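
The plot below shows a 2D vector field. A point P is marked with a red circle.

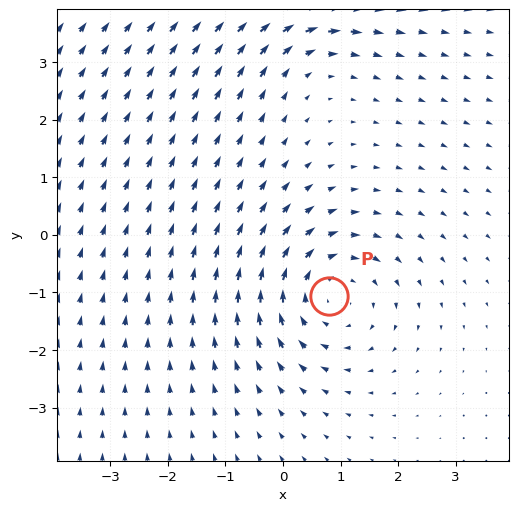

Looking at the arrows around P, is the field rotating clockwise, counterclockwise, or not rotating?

clockwise

Near P at (0.8, -1.1) the arrows circulate clockwise. The curl (z-component) there is about -4; negative curl means clockwise rotation.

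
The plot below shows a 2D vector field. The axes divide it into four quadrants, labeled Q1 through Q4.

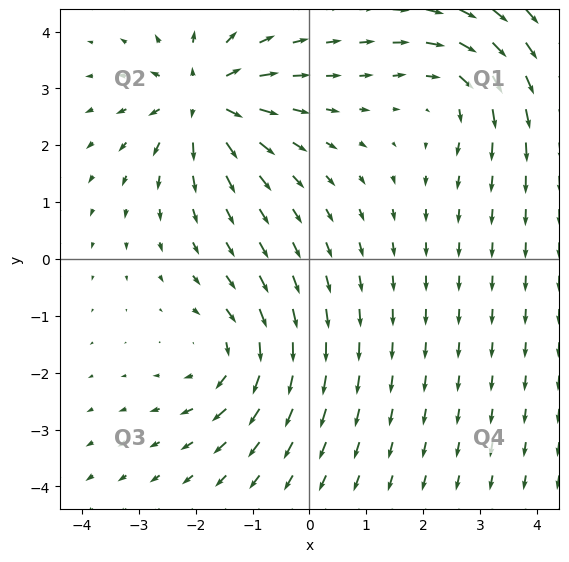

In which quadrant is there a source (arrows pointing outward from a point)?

The source sits at approximately (-1.9, 2.8), which lies in quadrant Q2. The divergence there is about +5, positive as expected for a source.

Q2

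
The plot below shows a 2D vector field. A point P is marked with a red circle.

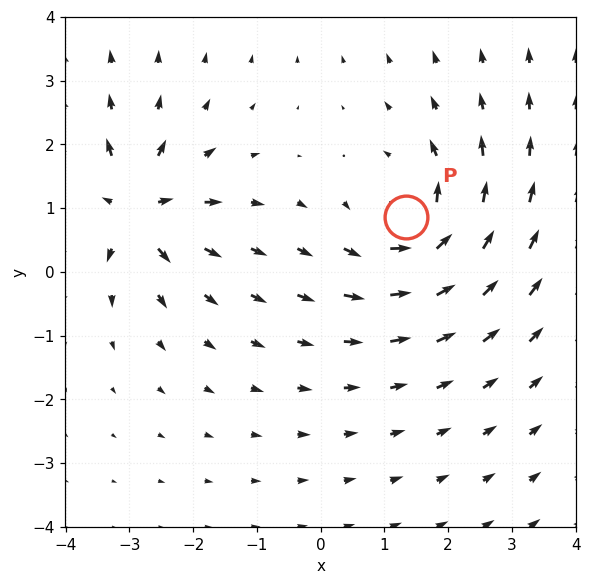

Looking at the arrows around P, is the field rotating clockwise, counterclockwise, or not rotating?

counterclockwise

Near P at (1.3, 0.9) the arrows circulate counterclockwise. The curl (z-component) there is about +4; positive curl means counterclockwise rotation.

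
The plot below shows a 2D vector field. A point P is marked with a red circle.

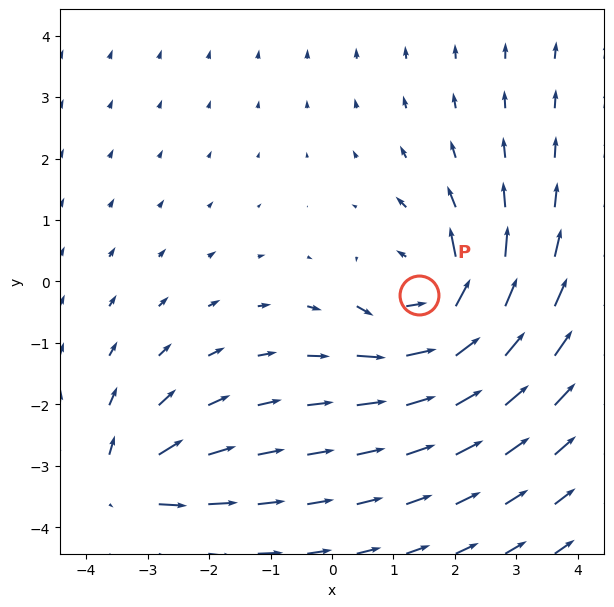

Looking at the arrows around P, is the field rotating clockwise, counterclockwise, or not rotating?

Near P at (1.4, -0.2) the arrows circulate counterclockwise. The curl (z-component) there is about +4; positive curl means counterclockwise rotation.

counterclockwise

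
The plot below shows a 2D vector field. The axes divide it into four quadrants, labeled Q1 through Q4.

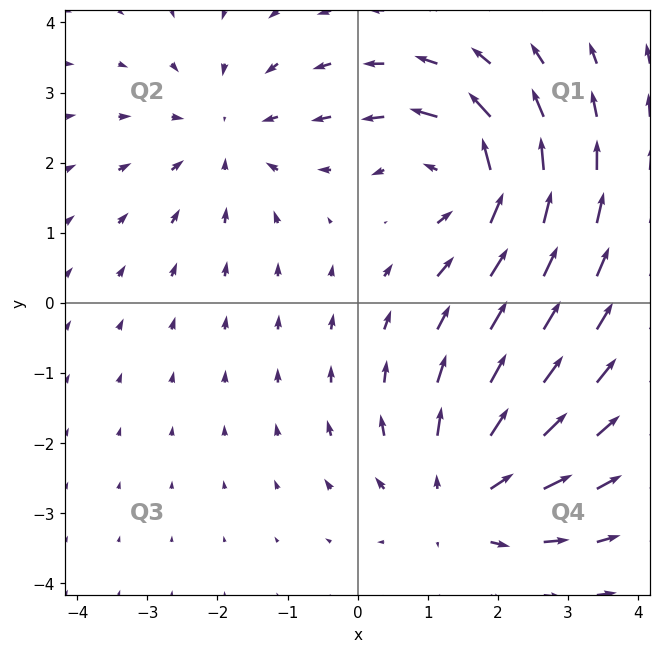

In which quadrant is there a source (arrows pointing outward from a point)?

Q4

The source sits at approximately (1.5, -2.8), which lies in quadrant Q4. The divergence there is about +4, positive as expected for a source.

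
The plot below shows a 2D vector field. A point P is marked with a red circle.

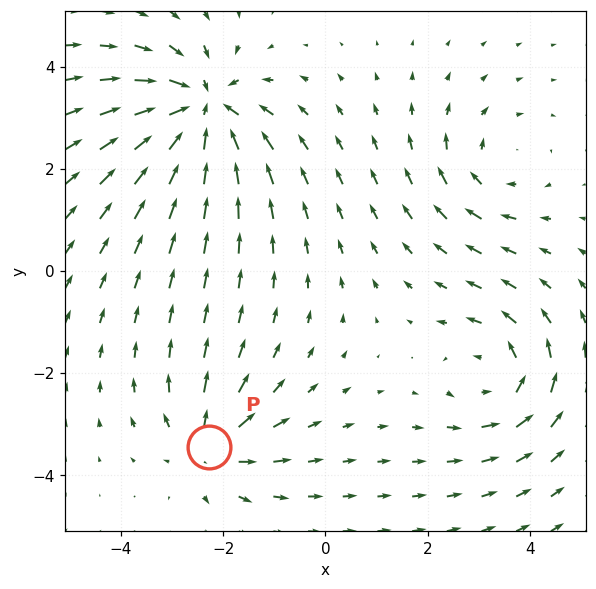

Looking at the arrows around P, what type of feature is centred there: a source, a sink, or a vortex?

source

At P (-2.3, -3.4) the arrows spread outward. Divergence about +4, curl ≈0 — positive divergence with near-zero curl is a source.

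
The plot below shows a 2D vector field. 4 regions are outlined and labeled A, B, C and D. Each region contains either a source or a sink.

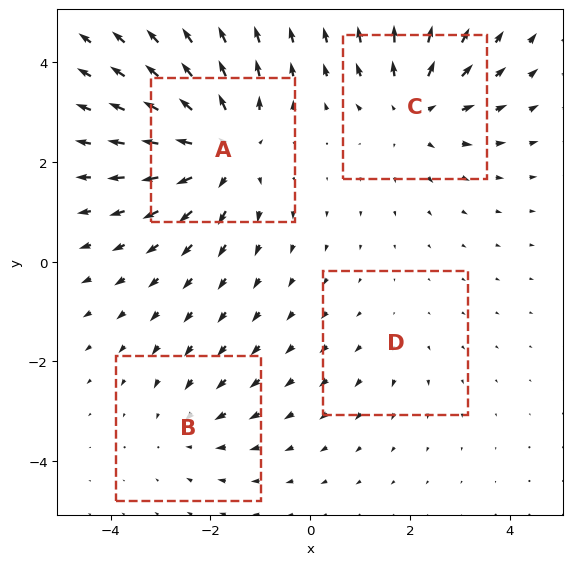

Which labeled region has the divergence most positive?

A

Divergence at each region's feature centre — A: about +6, B: about -3, C: about +5, D: about +2. Region A is most positive.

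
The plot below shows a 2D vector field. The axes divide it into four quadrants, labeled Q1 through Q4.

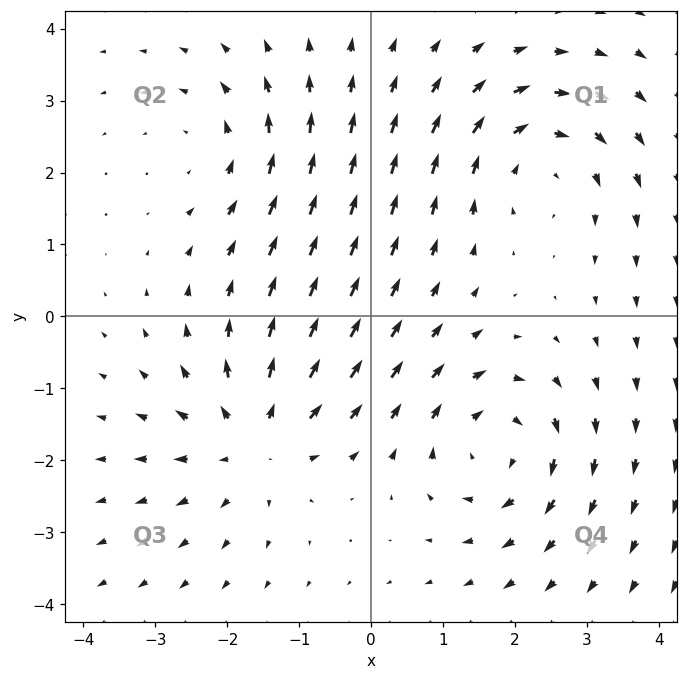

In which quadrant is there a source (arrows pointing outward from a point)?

Q3

The source sits at approximately (-1.6, -1.7), which lies in quadrant Q3. The divergence there is about +4, positive as expected for a source.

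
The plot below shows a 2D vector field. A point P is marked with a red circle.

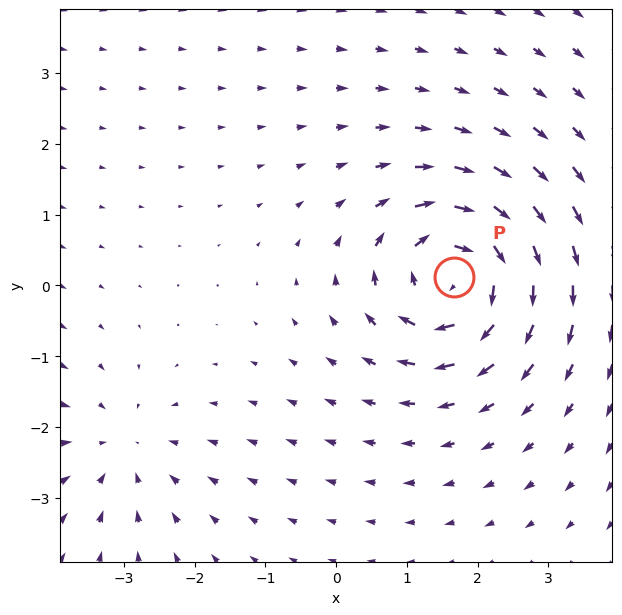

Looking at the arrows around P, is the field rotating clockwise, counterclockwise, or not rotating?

Near P at (1.7, 0.1) the arrows circulate clockwise. The curl (z-component) there is about -6; negative curl means clockwise rotation.

clockwise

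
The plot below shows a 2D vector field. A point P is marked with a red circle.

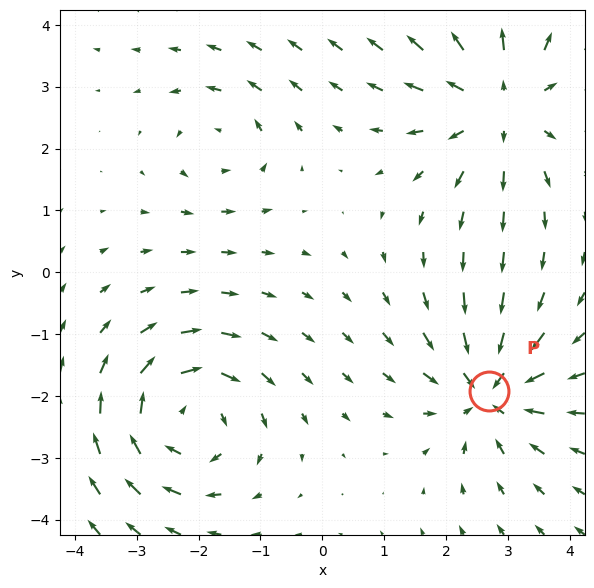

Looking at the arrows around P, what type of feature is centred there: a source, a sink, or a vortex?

sink

At P (2.7, -1.9) the arrows converge inward. Divergence about -5, curl ≈0 — negative divergence with near-zero curl is a sink.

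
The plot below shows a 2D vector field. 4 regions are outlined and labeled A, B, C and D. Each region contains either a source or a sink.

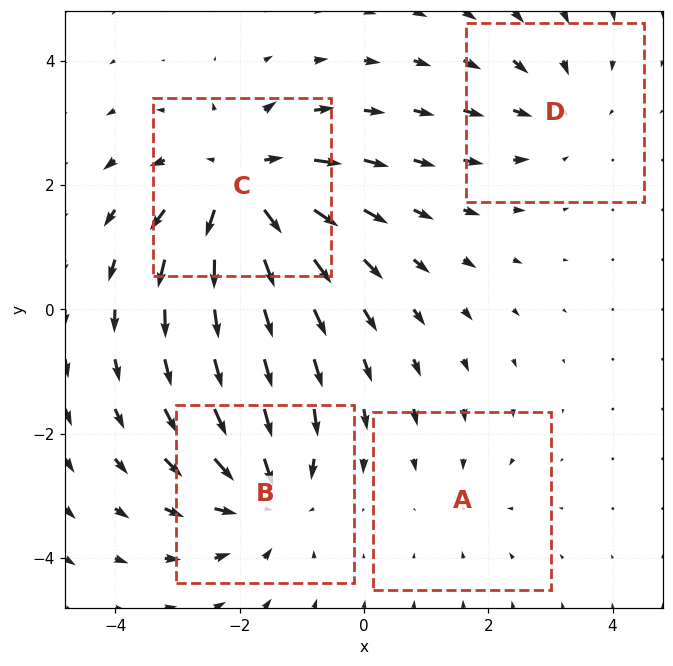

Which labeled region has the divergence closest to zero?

Divergence at each region's feature centre — A: about -2, B: about -5, C: about +7, D: about -3. Region A is closest to zero.

A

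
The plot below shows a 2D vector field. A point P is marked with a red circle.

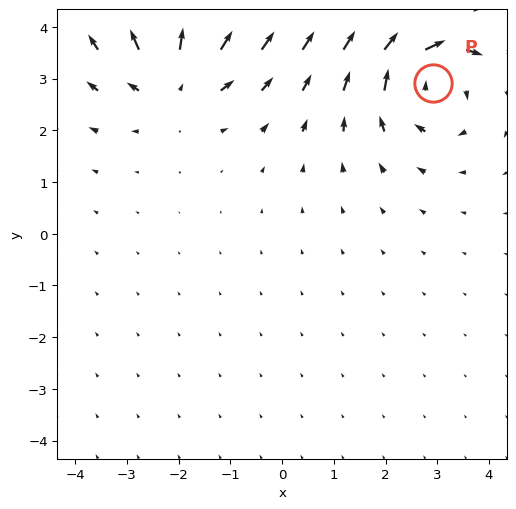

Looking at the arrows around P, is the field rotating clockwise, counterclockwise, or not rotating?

Near P at (2.9, 2.9) the arrows circulate clockwise. The curl (z-component) there is about -5; negative curl means clockwise rotation.

clockwise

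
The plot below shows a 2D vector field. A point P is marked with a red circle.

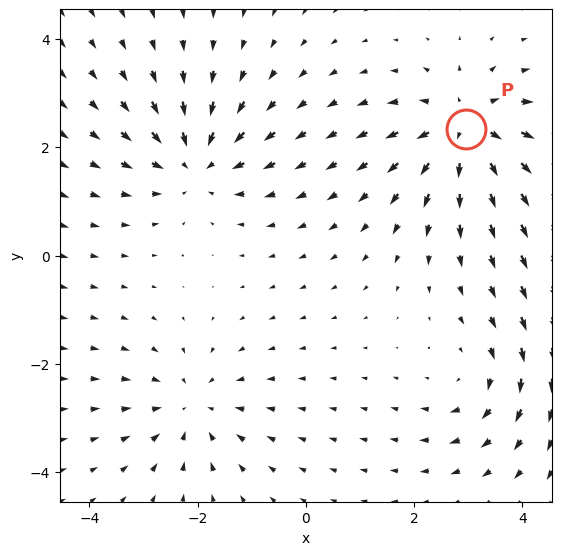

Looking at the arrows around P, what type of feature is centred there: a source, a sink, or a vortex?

At P (3.0, 2.3) the arrows spread outward. Divergence about +5, curl ≈0 — positive divergence with near-zero curl is a source.

source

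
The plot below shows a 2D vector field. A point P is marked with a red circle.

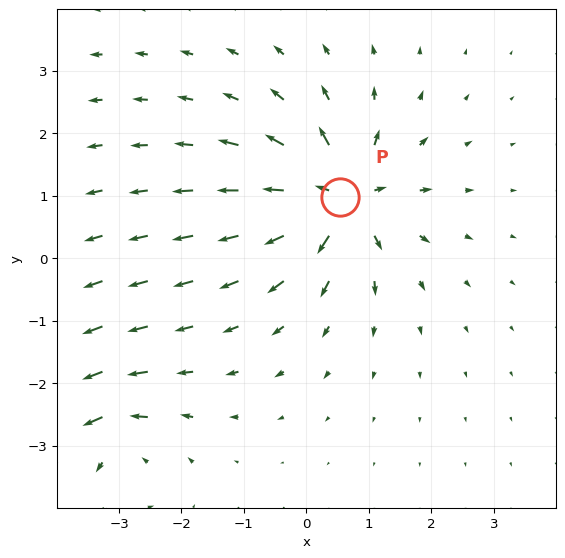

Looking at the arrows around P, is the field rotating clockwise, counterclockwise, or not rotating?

not rotating

Near P at (0.5, 1.0) the arrows show no circulation. The curl there is ≈0.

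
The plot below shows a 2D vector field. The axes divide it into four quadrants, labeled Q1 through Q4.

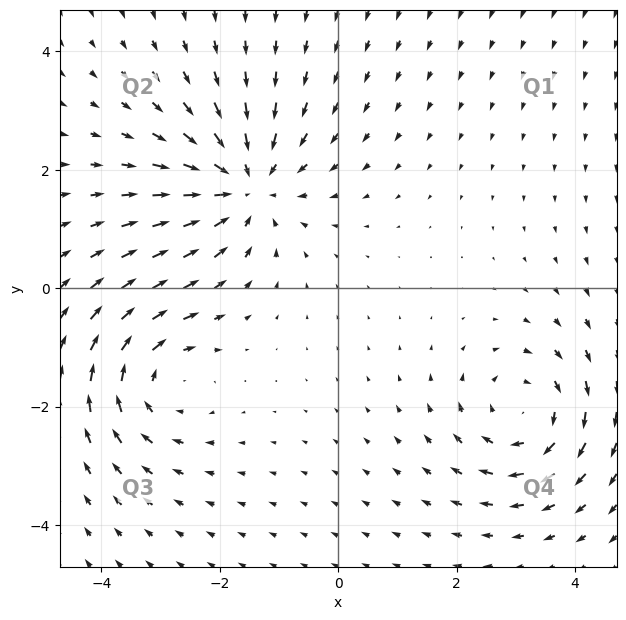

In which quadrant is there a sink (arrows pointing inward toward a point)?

Q2

The sink sits at approximately (-1.6, 1.7), which lies in quadrant Q2. The divergence there is about -4, negative as expected for a sink.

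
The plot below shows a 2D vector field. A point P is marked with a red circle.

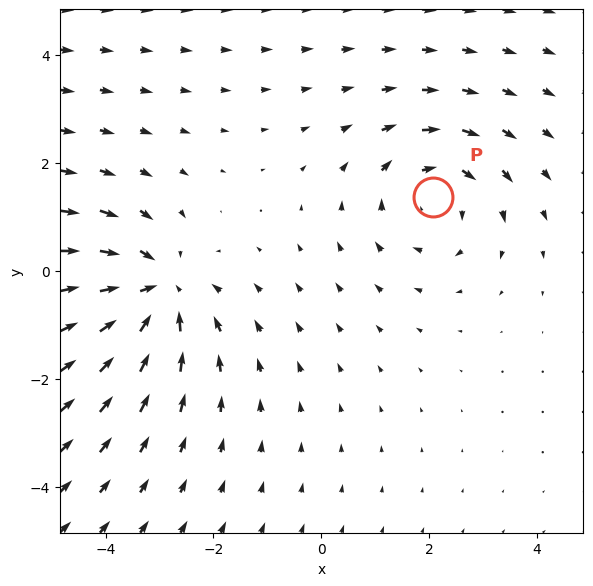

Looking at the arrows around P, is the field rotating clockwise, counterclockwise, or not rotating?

Near P at (2.1, 1.4) the arrows circulate clockwise. The curl (z-component) there is about -2; negative curl means clockwise rotation.

clockwise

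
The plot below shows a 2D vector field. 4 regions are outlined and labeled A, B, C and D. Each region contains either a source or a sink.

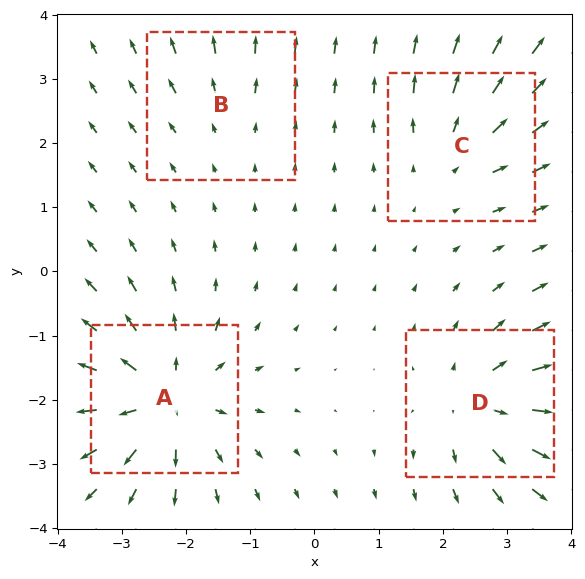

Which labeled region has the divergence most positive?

A

Divergence at each region's feature centre — A: about +7, B: about +2, C: about +4, D: about +6. Region A is most positive.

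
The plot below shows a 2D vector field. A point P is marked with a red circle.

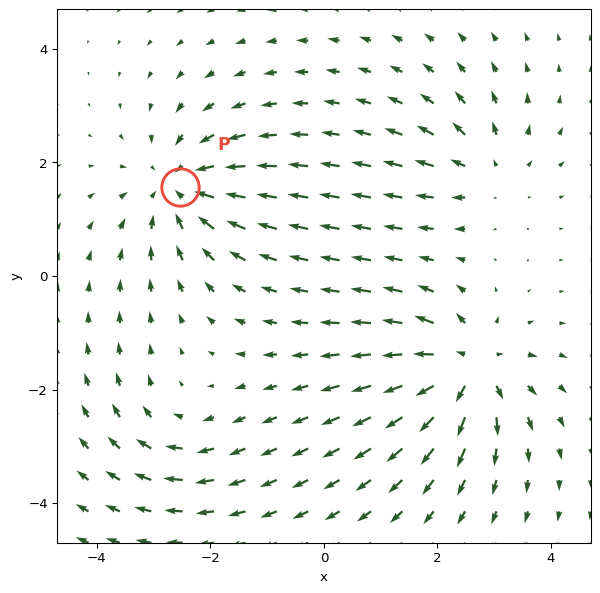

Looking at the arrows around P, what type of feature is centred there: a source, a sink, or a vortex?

At P (-2.5, 1.6) the arrows converge inward. Divergence about -4, curl ≈0 — negative divergence with near-zero curl is a sink.

sink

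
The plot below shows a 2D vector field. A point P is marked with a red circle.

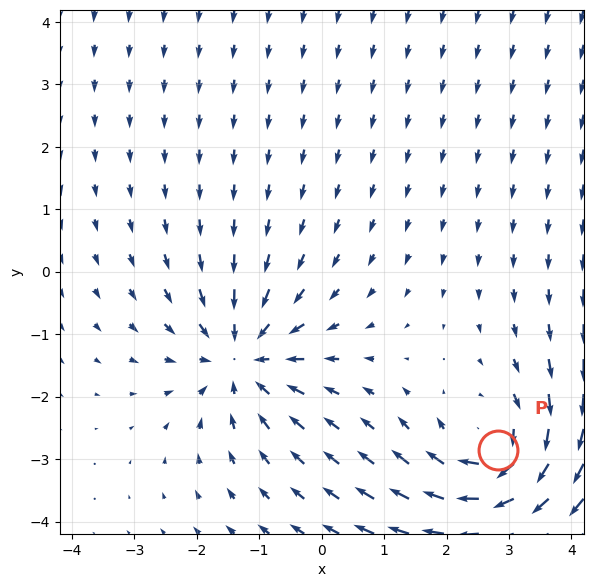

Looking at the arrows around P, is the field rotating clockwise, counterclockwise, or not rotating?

Near P at (2.8, -2.9) the arrows circulate clockwise. The curl (z-component) there is about -4; negative curl means clockwise rotation.

clockwise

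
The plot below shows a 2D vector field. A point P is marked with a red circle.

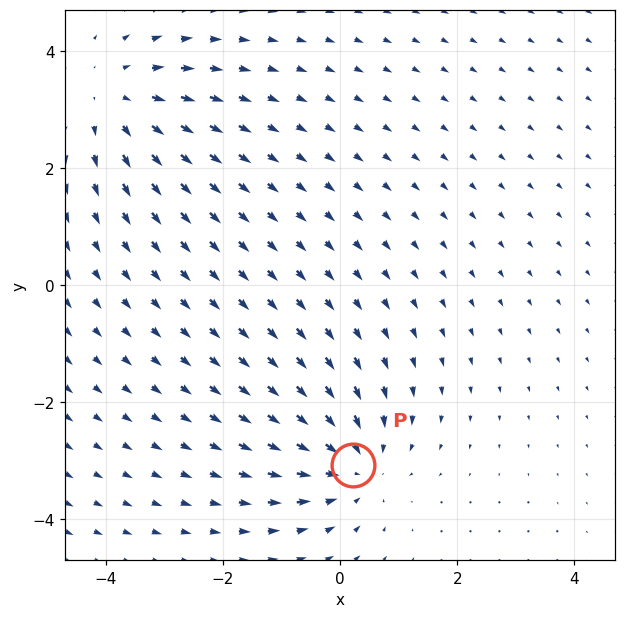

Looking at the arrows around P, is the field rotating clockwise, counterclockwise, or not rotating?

not rotating

Near P at (0.2, -3.1) the arrows show no circulation. The curl there is ≈0.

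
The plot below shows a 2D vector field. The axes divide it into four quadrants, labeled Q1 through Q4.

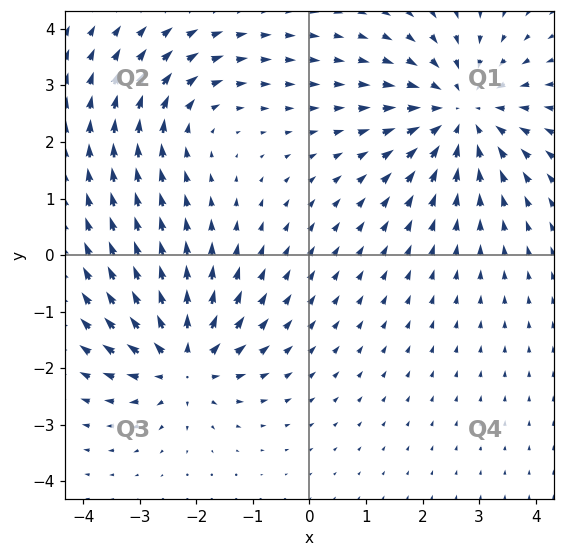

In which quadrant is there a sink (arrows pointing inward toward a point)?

Q1

The sink sits at approximately (2.7, 2.5), which lies in quadrant Q1. The divergence there is about -4, negative as expected for a sink.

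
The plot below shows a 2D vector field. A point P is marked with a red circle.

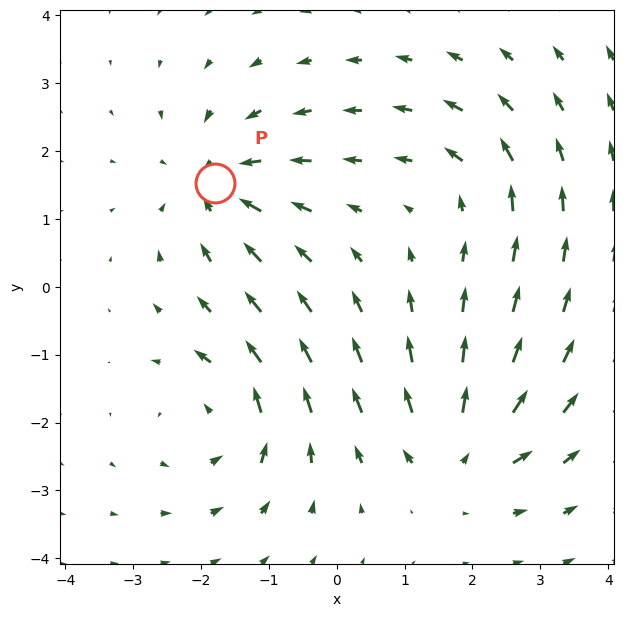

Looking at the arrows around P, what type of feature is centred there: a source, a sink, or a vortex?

sink

At P (-1.8, 1.5) the arrows converge inward. Divergence about -5, curl ≈0 — negative divergence with near-zero curl is a sink.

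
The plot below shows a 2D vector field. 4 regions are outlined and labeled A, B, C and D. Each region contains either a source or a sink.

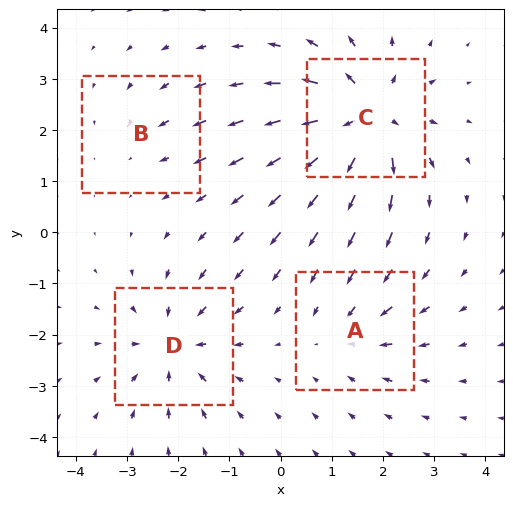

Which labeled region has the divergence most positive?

Divergence at each region's feature centre — A: about -4, B: about -2, C: about +8, D: about -5. Region C is most positive.

C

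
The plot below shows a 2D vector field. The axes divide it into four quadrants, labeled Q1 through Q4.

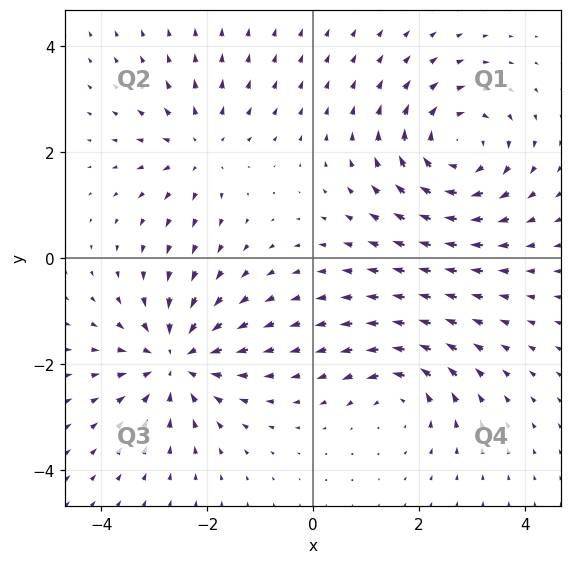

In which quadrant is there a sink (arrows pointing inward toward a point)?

Q3

The sink sits at approximately (-2.6, -1.9), which lies in quadrant Q3. The divergence there is about -5, negative as expected for a sink.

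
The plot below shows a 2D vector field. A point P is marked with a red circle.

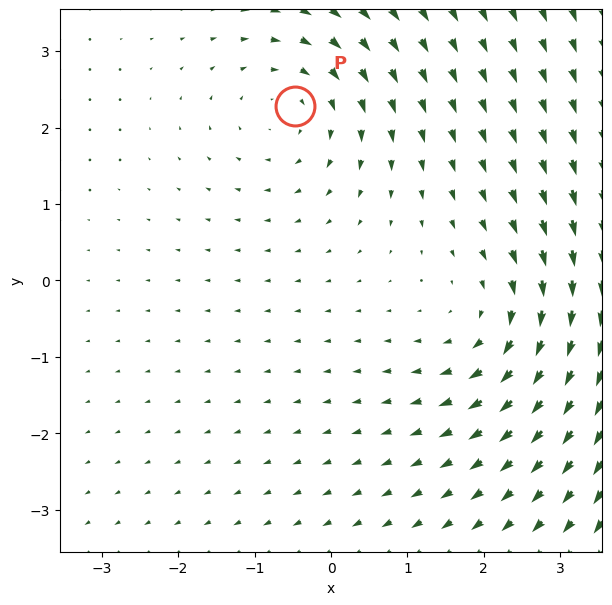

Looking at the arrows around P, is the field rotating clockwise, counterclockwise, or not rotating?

Near P at (-0.5, 2.3) the arrows circulate clockwise. The curl (z-component) there is about -2; negative curl means clockwise rotation.

clockwise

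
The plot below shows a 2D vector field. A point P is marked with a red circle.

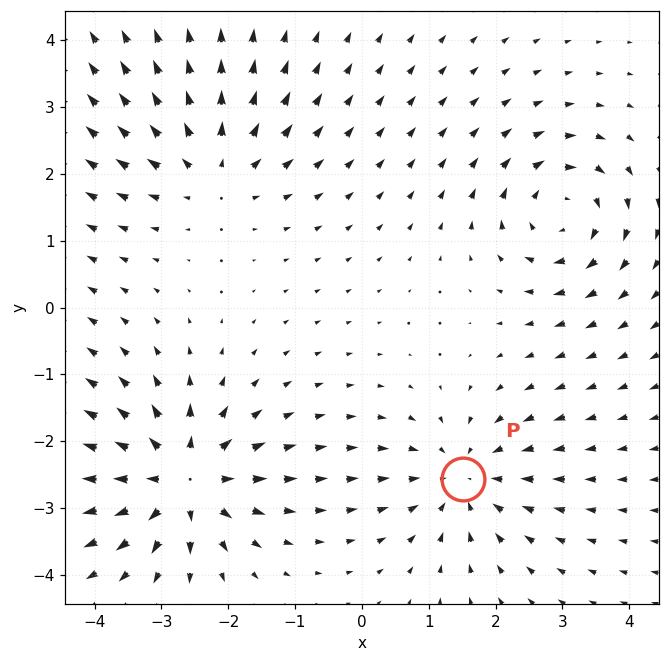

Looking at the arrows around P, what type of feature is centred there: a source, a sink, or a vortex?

At P (1.5, -2.6) the arrows converge inward. Divergence about -4, curl ≈0 — negative divergence with near-zero curl is a sink.

sink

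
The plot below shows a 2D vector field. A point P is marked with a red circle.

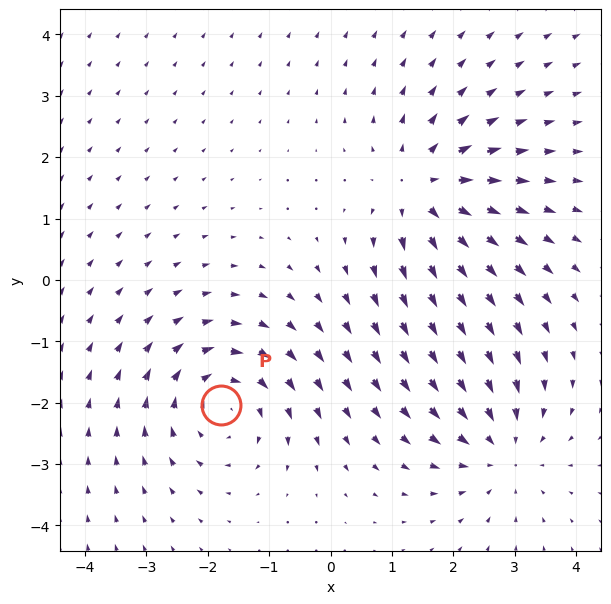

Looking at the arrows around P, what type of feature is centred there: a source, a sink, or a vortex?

At P (-1.8, -2.0) the arrows circulate clockwise. Divergence ≈0, curl about -4 — near-zero divergence with nonzero curl is a vortex.

vortex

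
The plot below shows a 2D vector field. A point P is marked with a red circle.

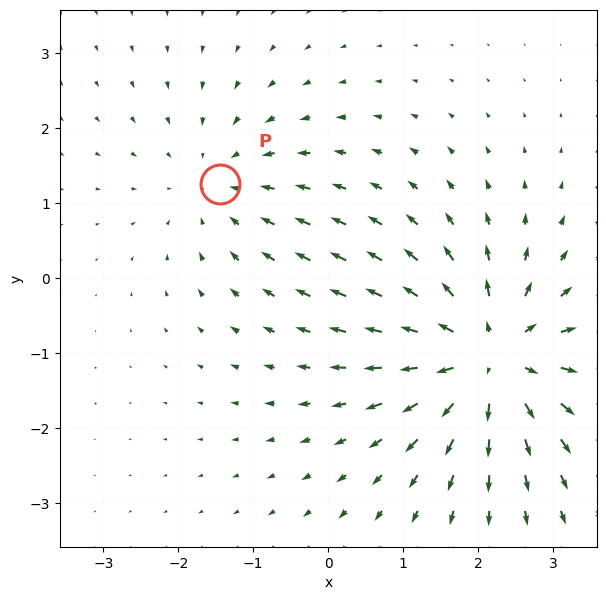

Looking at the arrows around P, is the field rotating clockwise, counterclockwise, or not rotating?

not rotating

Near P at (-1.4, 1.3) the arrows show no circulation. The curl there is ≈0.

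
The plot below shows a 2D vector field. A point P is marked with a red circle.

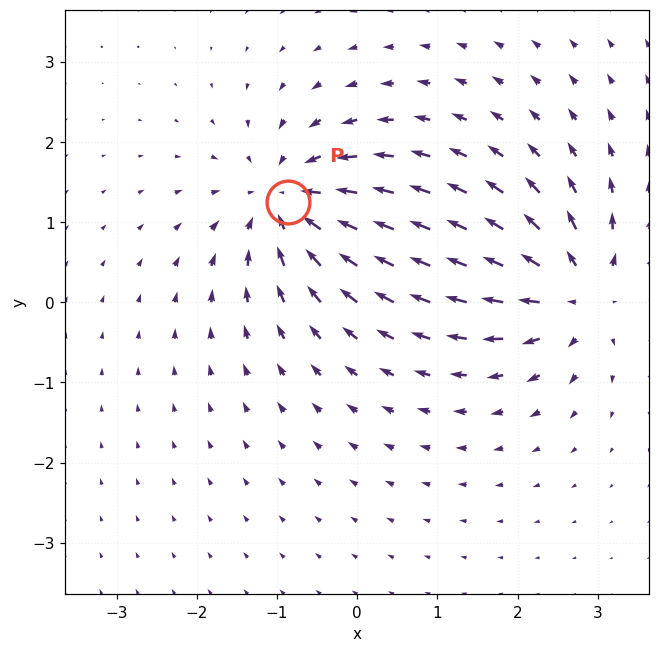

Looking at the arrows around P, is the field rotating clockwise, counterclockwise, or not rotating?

not rotating

Near P at (-0.9, 1.3) the arrows show no circulation. The curl there is ≈0.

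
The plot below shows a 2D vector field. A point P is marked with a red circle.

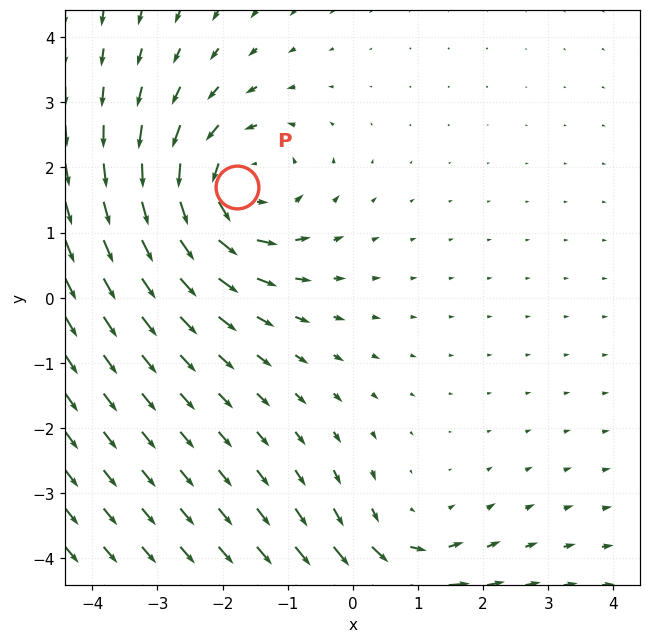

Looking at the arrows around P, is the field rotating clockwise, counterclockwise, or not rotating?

counterclockwise

Near P at (-1.8, 1.7) the arrows circulate counterclockwise. The curl (z-component) there is about +4; positive curl means counterclockwise rotation.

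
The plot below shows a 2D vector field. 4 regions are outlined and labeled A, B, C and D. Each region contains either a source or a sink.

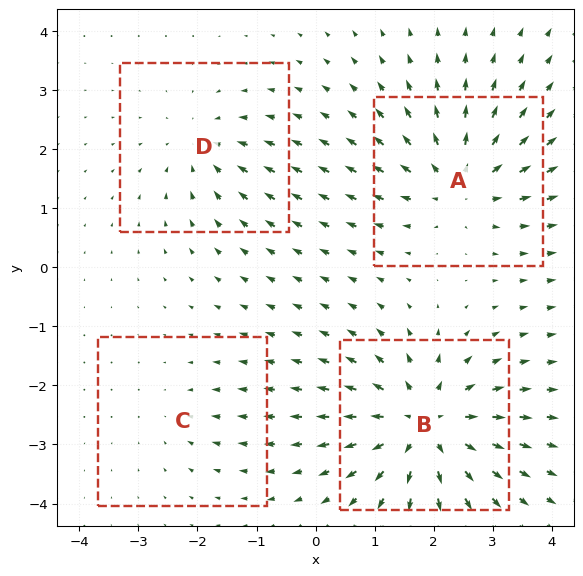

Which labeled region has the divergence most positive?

B

Divergence at each region's feature centre — A: about +6, B: about +7, C: about -2, D: about -4. Region B is most positive.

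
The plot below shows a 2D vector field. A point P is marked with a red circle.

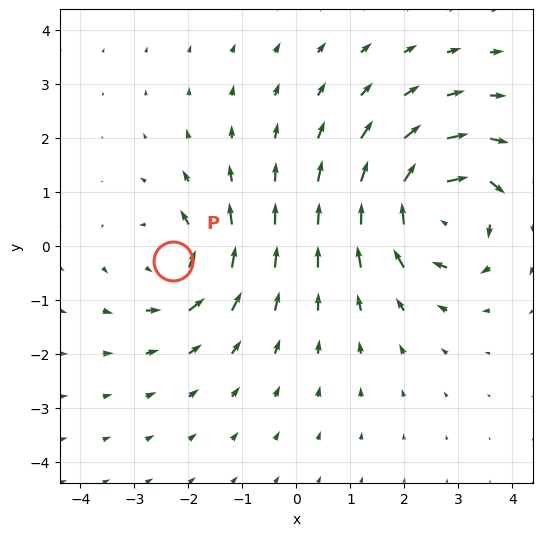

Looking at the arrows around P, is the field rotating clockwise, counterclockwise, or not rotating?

Near P at (-2.3, -0.3) the arrows circulate counterclockwise. The curl (z-component) there is about +4; positive curl means counterclockwise rotation.

counterclockwise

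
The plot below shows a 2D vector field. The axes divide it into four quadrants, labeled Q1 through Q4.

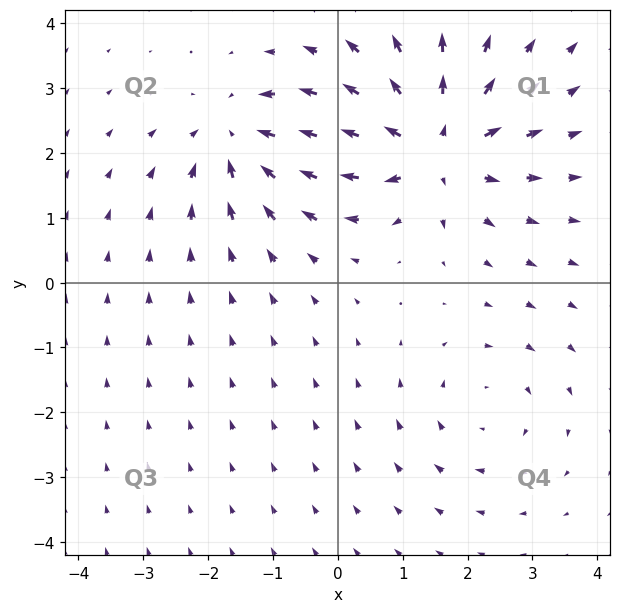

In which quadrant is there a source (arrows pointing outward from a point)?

The source sits at approximately (1.5, 2.1), which lies in quadrant Q1. The divergence there is about +6, positive as expected for a source.

Q1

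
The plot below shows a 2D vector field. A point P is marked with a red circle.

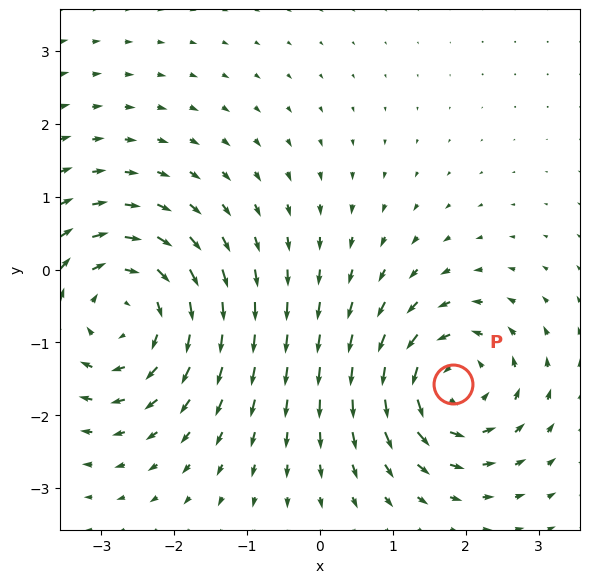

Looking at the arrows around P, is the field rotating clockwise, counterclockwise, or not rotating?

counterclockwise

Near P at (1.8, -1.6) the arrows circulate counterclockwise. The curl (z-component) there is about +5; positive curl means counterclockwise rotation.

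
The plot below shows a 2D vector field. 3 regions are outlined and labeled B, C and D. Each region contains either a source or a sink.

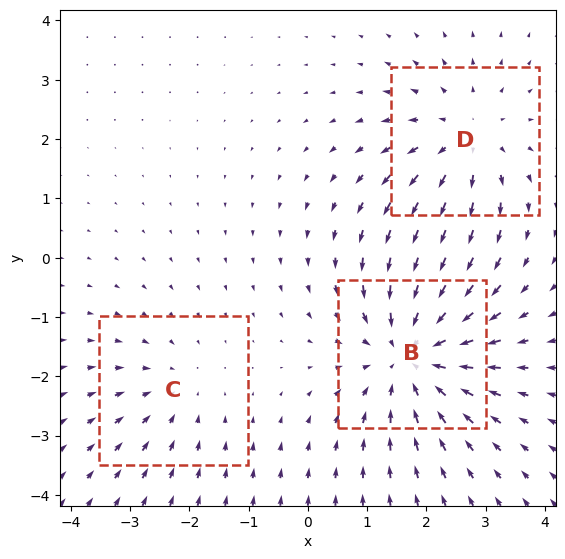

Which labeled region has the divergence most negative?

Divergence at each region's feature centre — B: about -4, C: about -2, D: about +3. Region B is most negative.

B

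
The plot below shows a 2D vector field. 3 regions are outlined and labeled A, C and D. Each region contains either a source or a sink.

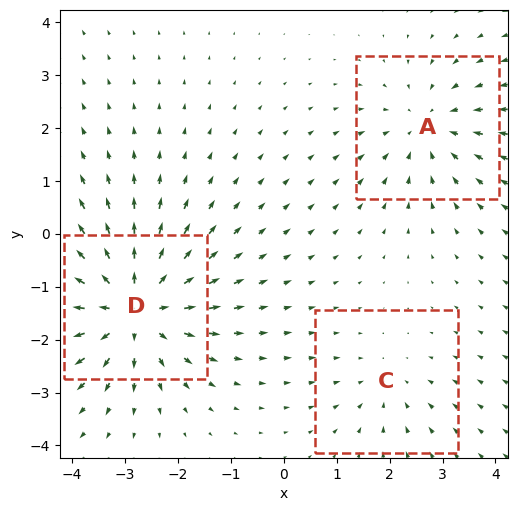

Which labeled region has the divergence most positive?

Divergence at each region's feature centre — A: about -3, C: about -2, D: about +5. Region D is most positive.

D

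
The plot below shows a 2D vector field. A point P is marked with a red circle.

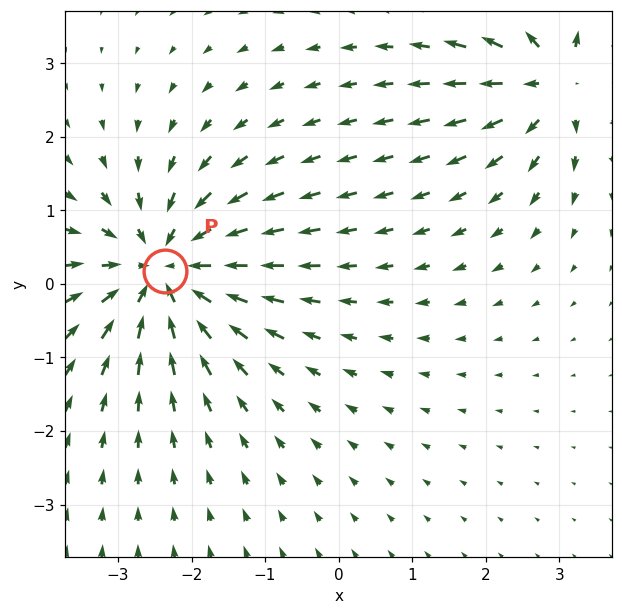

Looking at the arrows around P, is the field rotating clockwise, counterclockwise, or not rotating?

not rotating

Near P at (-2.4, 0.2) the arrows show no circulation. The curl there is ≈0.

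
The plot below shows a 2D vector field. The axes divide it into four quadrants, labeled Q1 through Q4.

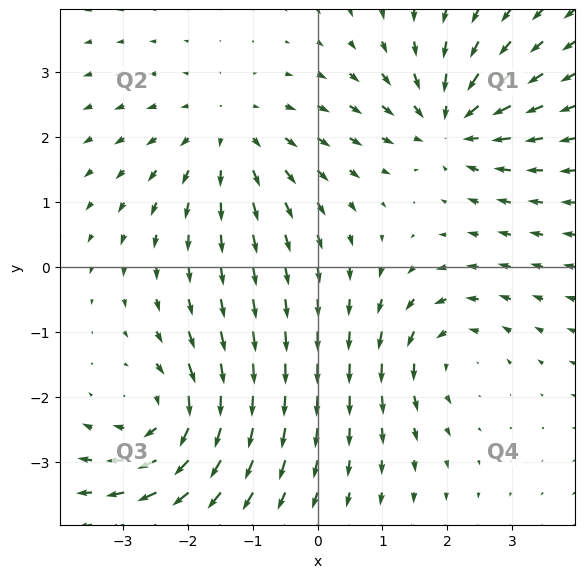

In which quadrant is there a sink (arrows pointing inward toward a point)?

Q1

The sink sits at approximately (2.0, 2.2), which lies in quadrant Q1. The divergence there is about -5, negative as expected for a sink.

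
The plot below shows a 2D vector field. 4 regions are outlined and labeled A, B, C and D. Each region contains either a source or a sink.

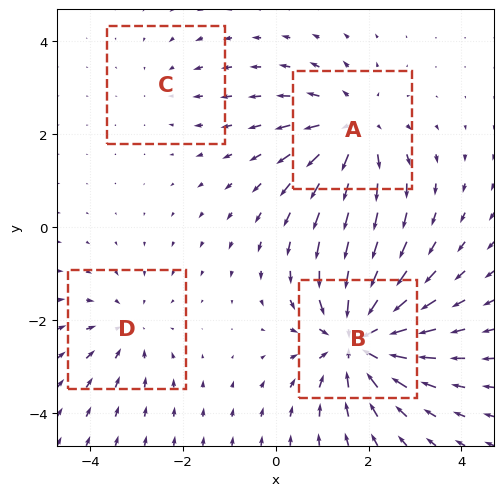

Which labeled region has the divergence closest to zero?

C

Divergence at each region's feature centre — A: about +4, B: about -6, C: about -2, D: about -3. Region C is closest to zero.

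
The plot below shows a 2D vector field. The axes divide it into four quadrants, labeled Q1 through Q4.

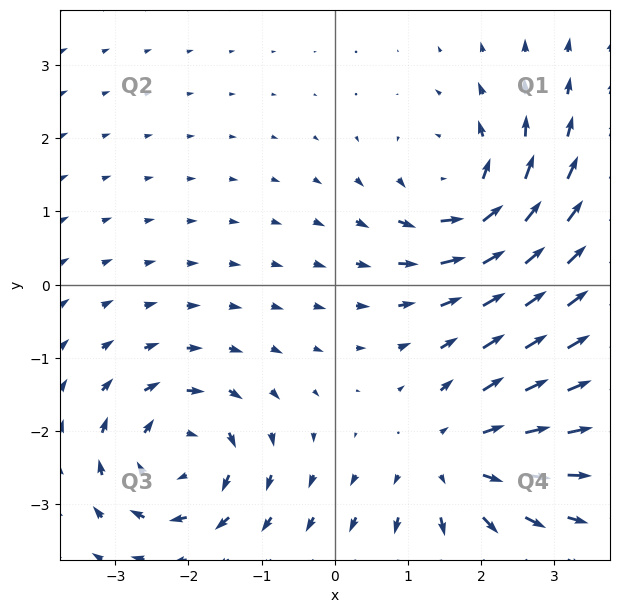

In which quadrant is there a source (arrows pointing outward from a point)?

Q4

The source sits at approximately (1.6, -2.4), which lies in quadrant Q4. The divergence there is about +3, positive as expected for a source.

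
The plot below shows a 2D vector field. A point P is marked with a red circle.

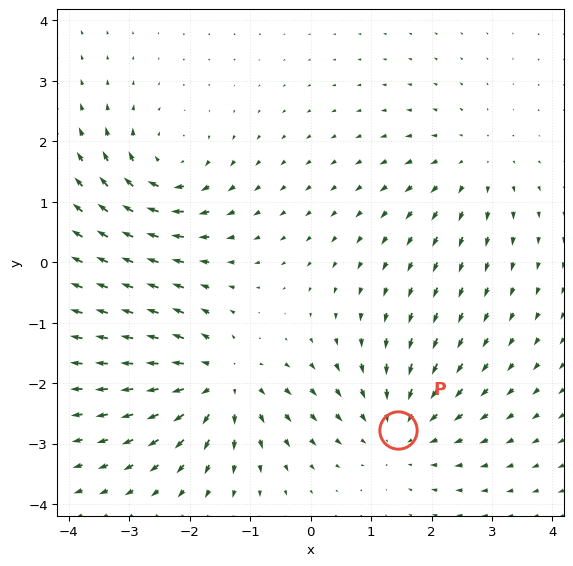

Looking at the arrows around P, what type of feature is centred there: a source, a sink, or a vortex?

sink

At P (1.5, -2.8) the arrows converge inward. Divergence about -3, curl ≈0 — negative divergence with near-zero curl is a sink.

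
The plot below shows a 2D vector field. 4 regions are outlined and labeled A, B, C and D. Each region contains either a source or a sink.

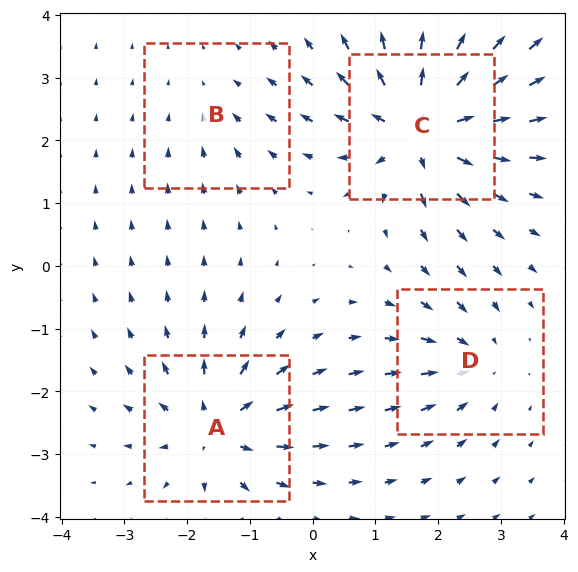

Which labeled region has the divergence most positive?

C

Divergence at each region's feature centre — A: about +6, B: about -2, C: about +9, D: about -4. Region C is most positive.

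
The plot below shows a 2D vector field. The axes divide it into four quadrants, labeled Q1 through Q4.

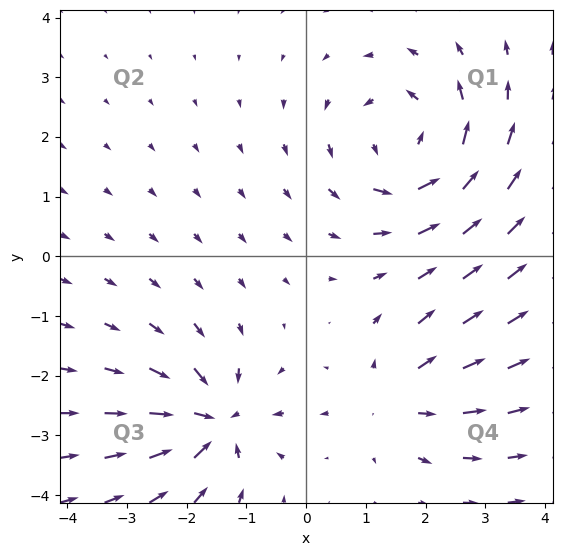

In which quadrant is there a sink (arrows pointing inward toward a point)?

The sink sits at approximately (-1.6, -2.8), which lies in quadrant Q3. The divergence there is about -6, negative as expected for a sink.

Q3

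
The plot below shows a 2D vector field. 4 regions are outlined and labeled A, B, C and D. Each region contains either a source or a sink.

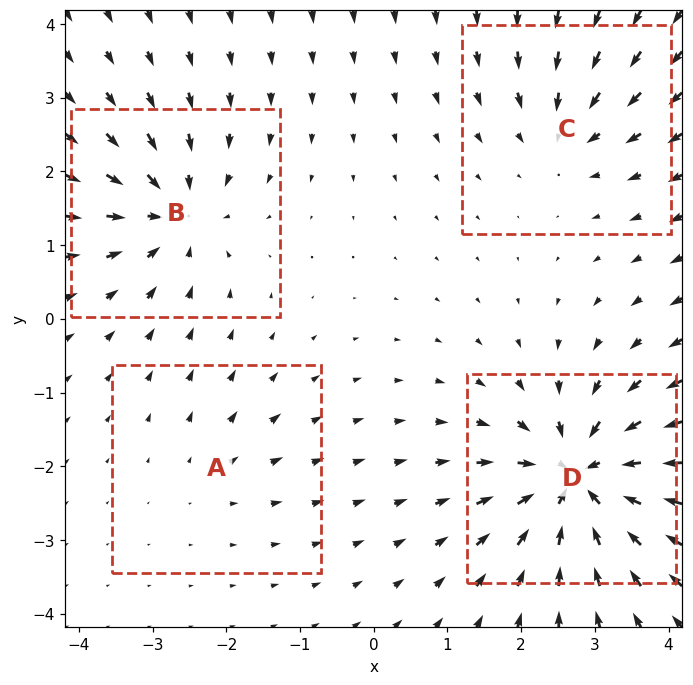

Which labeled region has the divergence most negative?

D

Divergence at each region's feature centre — A: about +2, B: about -6, C: about -4, D: about -8. Region D is most negative.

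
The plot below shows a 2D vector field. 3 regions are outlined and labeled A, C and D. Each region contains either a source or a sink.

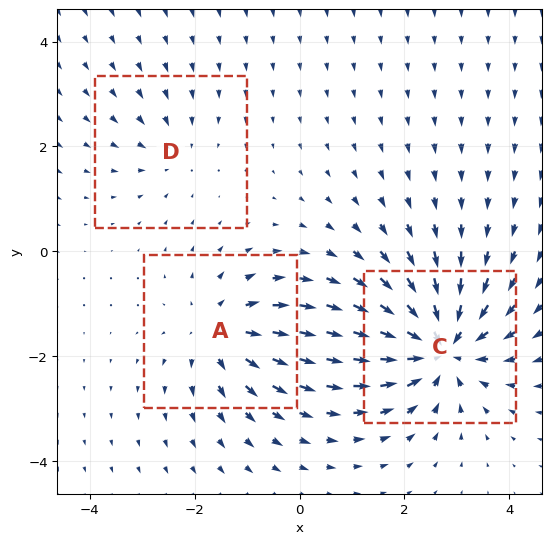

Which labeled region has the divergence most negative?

C

Divergence at each region's feature centre — A: about +3, C: about -6, D: about -2. Region C is most negative.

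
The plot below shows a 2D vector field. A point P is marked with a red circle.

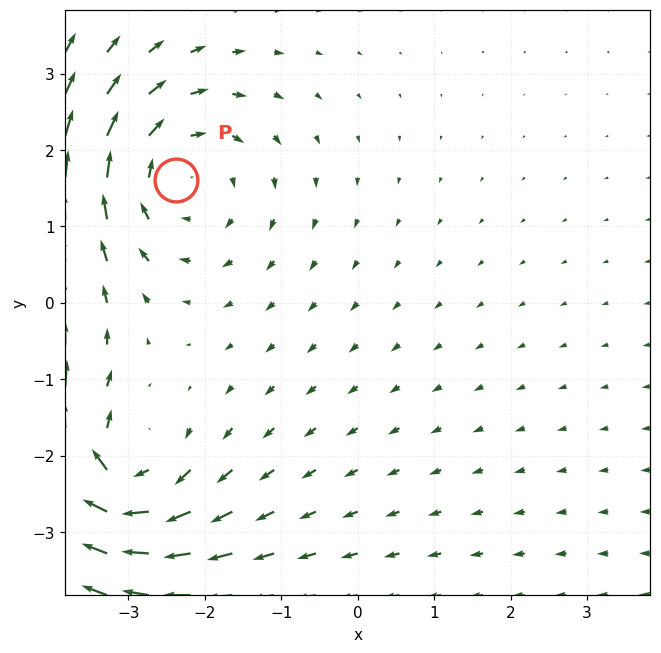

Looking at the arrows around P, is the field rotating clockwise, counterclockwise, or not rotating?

Near P at (-2.4, 1.6) the arrows circulate clockwise. The curl (z-component) there is about -3; negative curl means clockwise rotation.

clockwise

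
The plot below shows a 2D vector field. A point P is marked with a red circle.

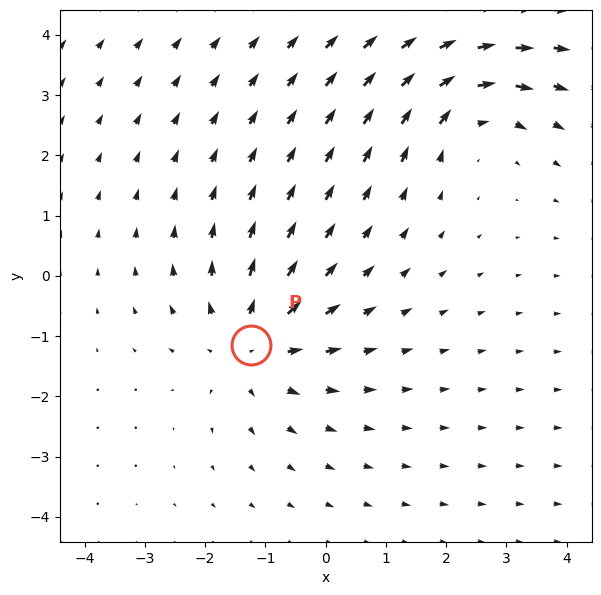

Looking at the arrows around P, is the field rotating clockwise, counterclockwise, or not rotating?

not rotating

Near P at (-1.2, -1.1) the arrows show no circulation. The curl there is ≈0.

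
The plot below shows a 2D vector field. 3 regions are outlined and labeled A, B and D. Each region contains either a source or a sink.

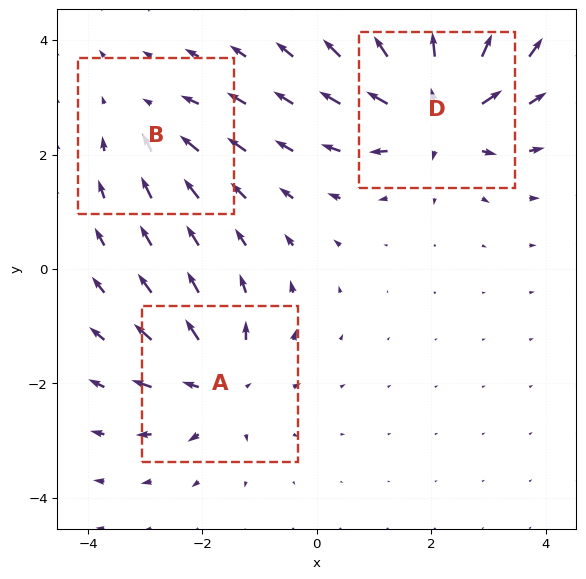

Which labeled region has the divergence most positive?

D

Divergence at each region's feature centre — A: about +4, B: about -2, D: about +5. Region D is most positive.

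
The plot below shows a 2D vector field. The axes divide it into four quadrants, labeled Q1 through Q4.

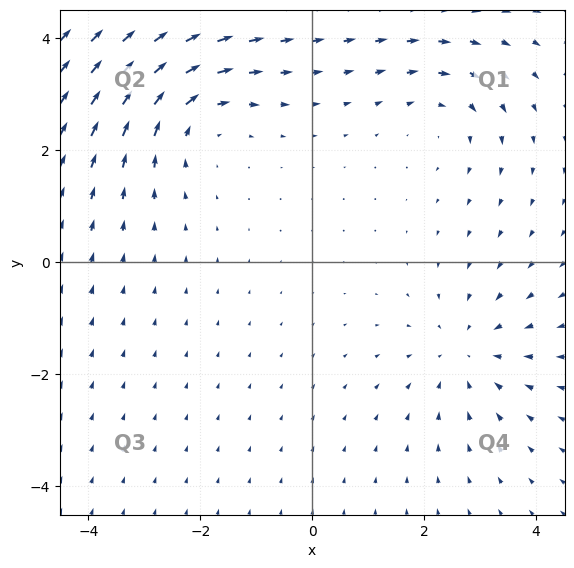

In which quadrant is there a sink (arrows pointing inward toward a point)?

The sink sits at approximately (2.8, -1.6), which lies in quadrant Q4. The divergence there is about -3, negative as expected for a sink.

Q4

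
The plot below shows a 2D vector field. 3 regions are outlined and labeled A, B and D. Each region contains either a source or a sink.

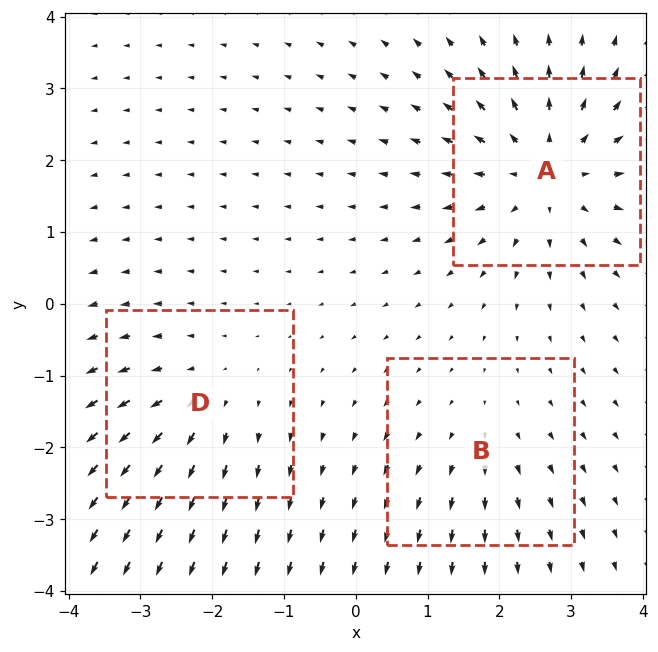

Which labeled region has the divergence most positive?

A

Divergence at each region's feature centre — A: about +4, B: about +2, D: about +3. Region A is most positive.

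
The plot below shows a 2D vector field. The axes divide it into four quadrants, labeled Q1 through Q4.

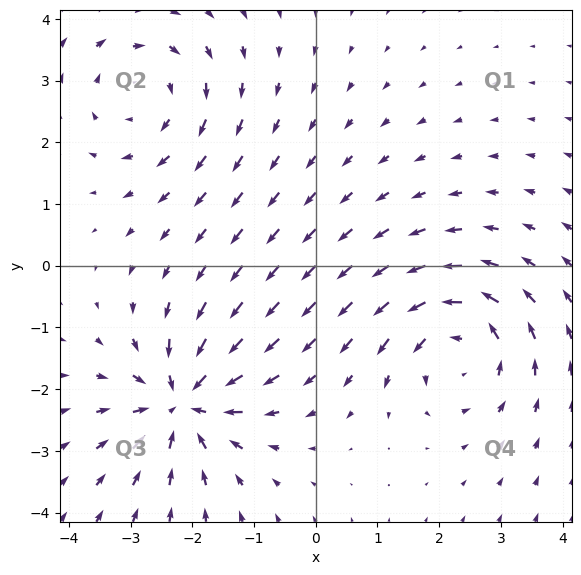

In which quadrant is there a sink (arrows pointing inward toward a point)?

The sink sits at approximately (-2.2, -2.2), which lies in quadrant Q3. The divergence there is about -5, negative as expected for a sink.

Q3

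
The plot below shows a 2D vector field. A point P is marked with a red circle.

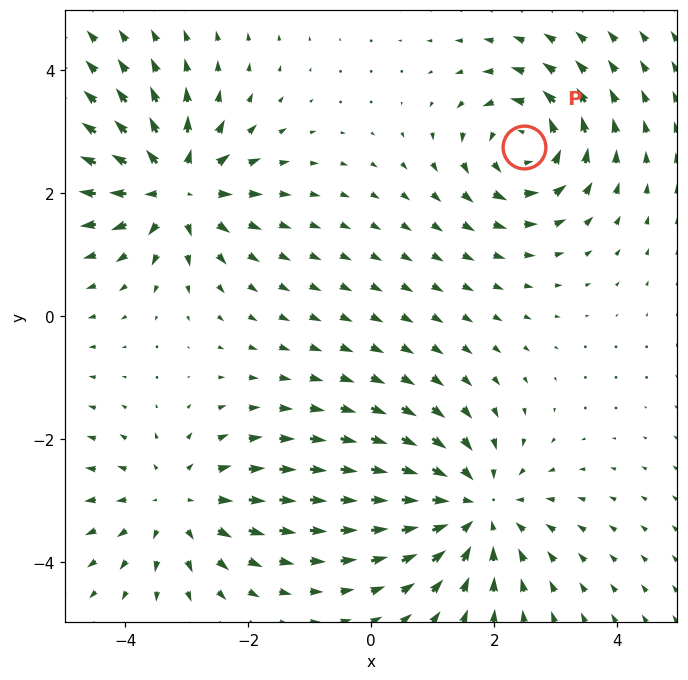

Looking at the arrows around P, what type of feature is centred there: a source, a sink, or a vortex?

vortex

At P (2.5, 2.8) the arrows circulate counterclockwise. Divergence ≈0, curl about +5 — near-zero divergence with nonzero curl is a vortex.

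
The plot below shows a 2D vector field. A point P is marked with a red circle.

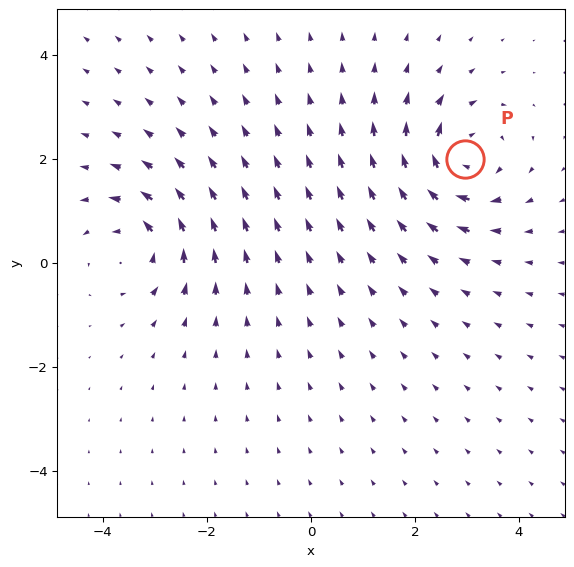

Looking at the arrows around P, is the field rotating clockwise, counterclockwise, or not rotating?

Near P at (3.0, 2.0) the arrows circulate clockwise. The curl (z-component) there is about -6; negative curl means clockwise rotation.

clockwise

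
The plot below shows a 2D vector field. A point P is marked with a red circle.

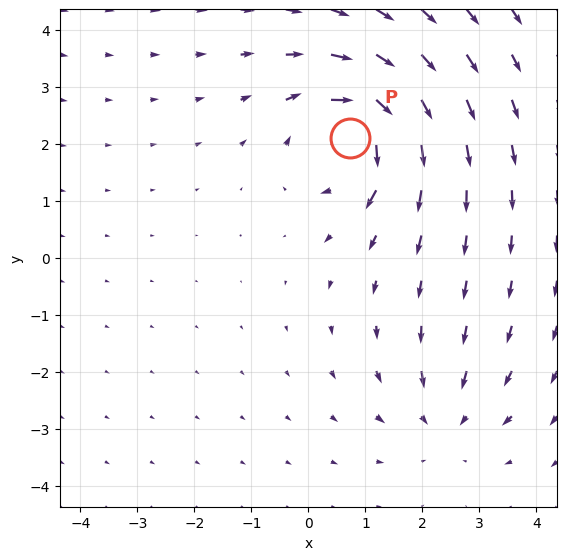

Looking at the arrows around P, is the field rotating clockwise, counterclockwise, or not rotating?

clockwise

Near P at (0.7, 2.1) the arrows circulate clockwise. The curl (z-component) there is about -6; negative curl means clockwise rotation.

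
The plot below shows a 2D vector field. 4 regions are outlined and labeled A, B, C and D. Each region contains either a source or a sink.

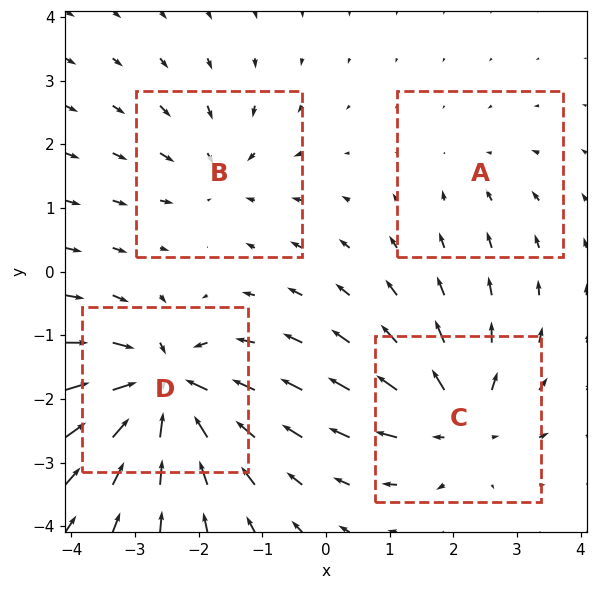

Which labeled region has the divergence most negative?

D

Divergence at each region's feature centre — A: about -2, B: about -4, C: about +6, D: about -8. Region D is most negative.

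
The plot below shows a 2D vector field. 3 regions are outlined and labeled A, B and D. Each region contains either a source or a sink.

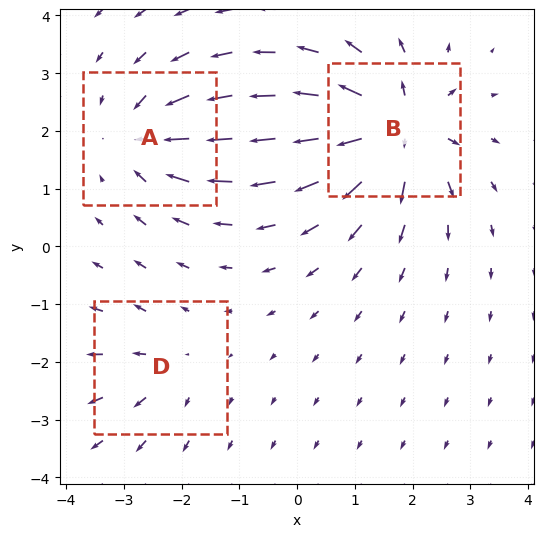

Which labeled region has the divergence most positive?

B

Divergence at each region's feature centre — A: about -4, B: about +6, D: about +2. Region B is most positive.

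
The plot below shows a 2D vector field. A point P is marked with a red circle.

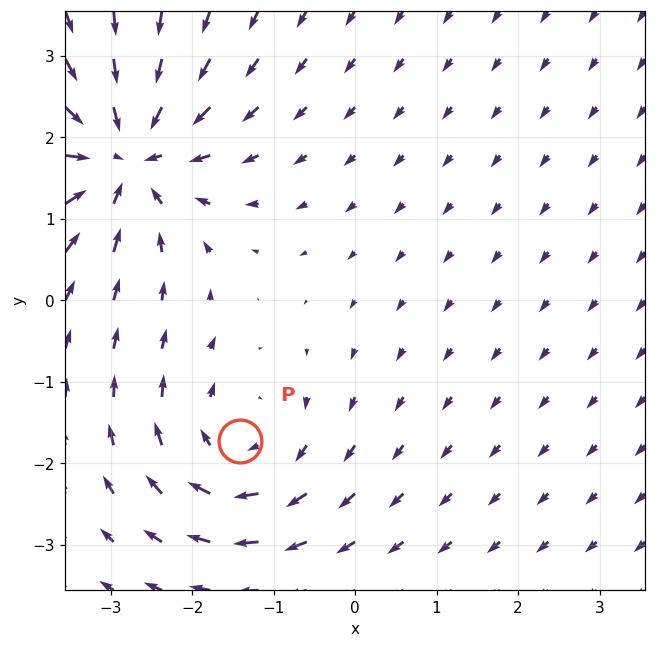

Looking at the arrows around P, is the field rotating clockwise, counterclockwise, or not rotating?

Near P at (-1.4, -1.7) the arrows circulate clockwise. The curl (z-component) there is about -4; negative curl means clockwise rotation.

clockwise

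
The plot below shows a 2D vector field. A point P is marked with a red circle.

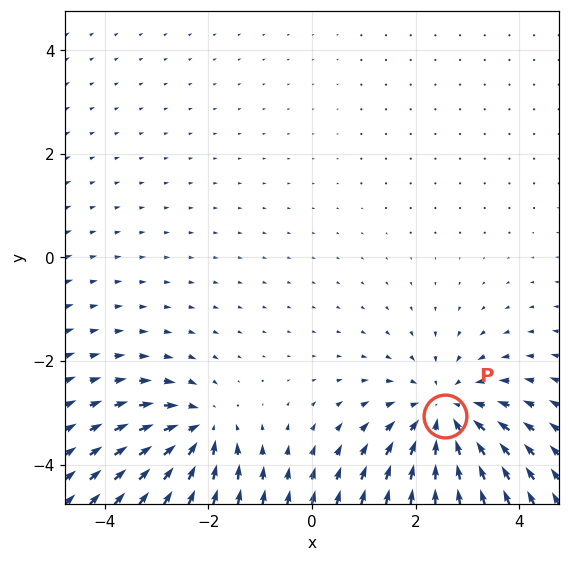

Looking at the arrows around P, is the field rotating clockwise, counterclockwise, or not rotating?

Near P at (2.6, -3.1) the arrows show no circulation. The curl there is ≈0.

not rotating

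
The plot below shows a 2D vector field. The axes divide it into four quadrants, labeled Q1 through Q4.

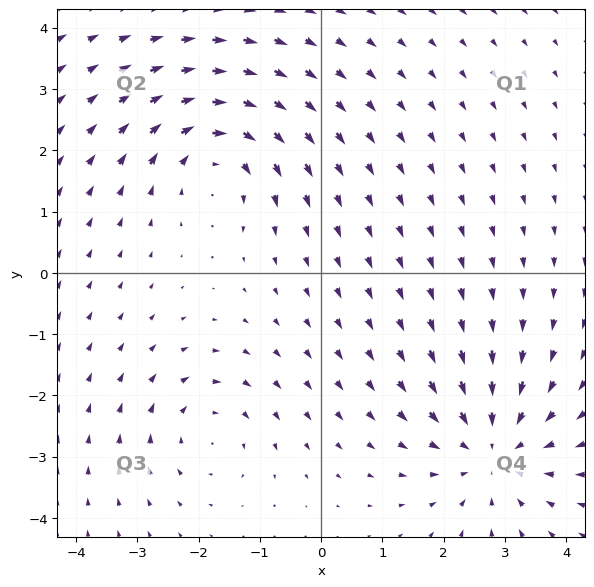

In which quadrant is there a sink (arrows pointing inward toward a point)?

The sink sits at approximately (2.8, -2.9), which lies in quadrant Q4. The divergence there is about -4, negative as expected for a sink.

Q4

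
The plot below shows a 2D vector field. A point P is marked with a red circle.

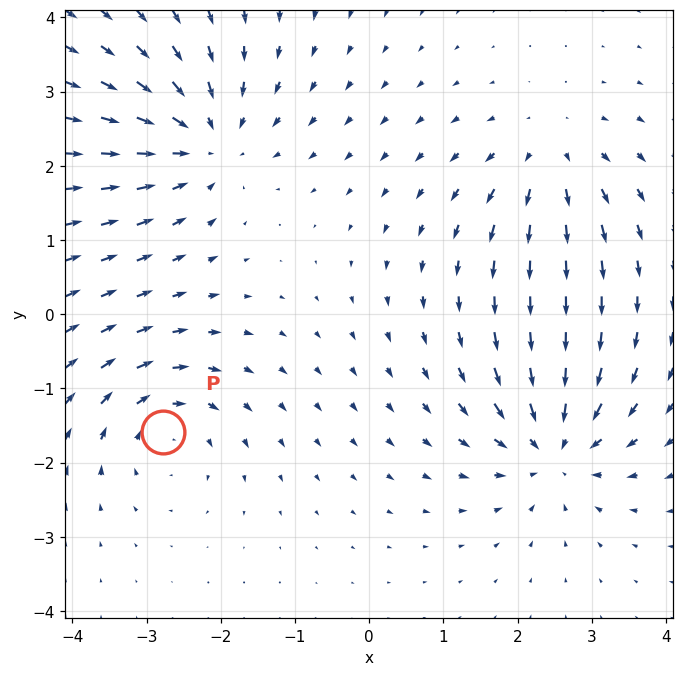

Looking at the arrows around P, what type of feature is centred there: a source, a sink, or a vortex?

At P (-2.8, -1.6) the arrows circulate clockwise. Divergence ≈0, curl about -4 — near-zero divergence with nonzero curl is a vortex.

vortex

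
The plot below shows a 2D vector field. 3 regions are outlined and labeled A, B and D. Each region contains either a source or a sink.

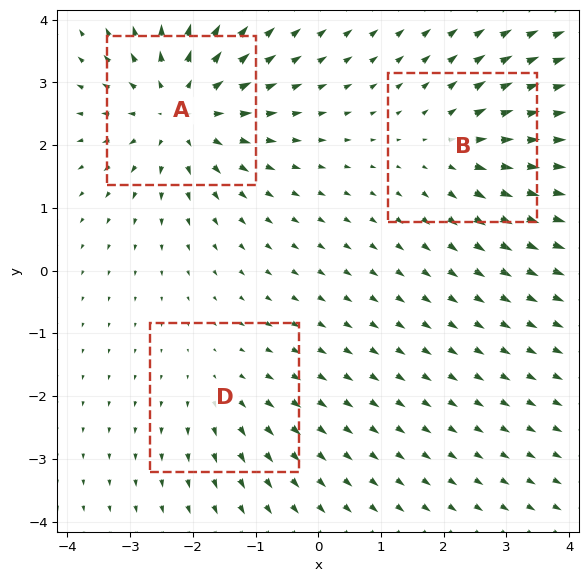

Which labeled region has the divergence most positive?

A

Divergence at each region's feature centre — A: about +5, B: about +3, D: about +2. Region A is most positive.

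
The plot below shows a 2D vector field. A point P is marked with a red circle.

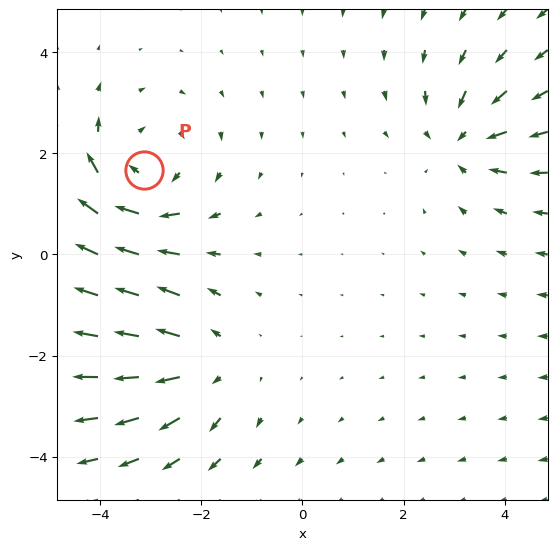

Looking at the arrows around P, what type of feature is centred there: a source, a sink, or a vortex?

At P (-3.1, 1.7) the arrows circulate clockwise. Divergence ≈0, curl about -3 — near-zero divergence with nonzero curl is a vortex.

vortex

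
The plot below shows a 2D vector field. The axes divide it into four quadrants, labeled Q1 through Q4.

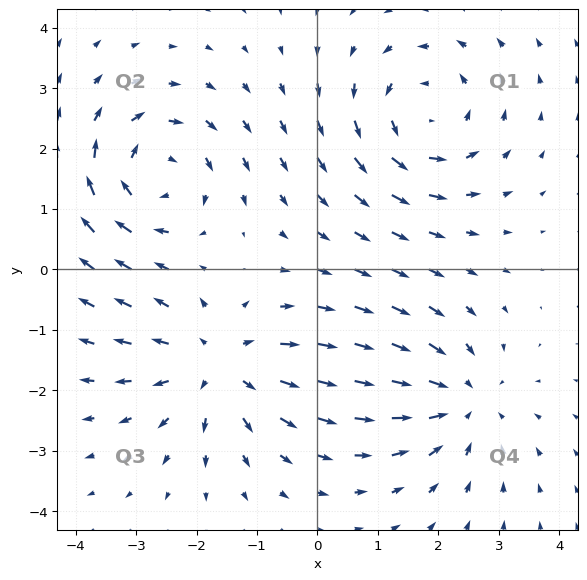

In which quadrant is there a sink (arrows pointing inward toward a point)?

Q4

The sink sits at approximately (2.4, -2.2), which lies in quadrant Q4. The divergence there is about -3, negative as expected for a sink.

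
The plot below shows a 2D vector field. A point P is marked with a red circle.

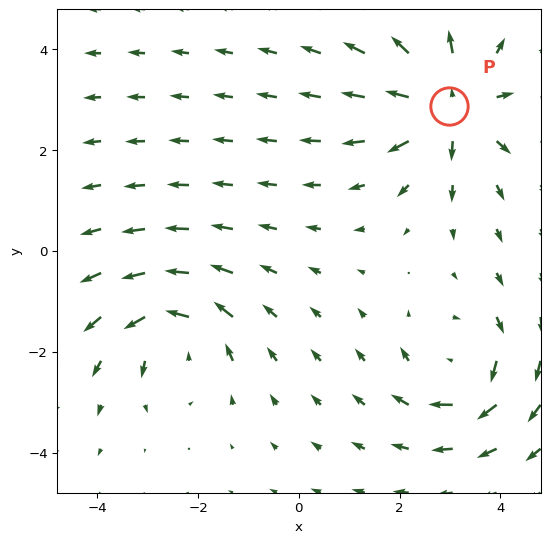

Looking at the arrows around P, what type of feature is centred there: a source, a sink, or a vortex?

At P (3.0, 2.9) the arrows spread outward. Divergence about +5, curl ≈0 — positive divergence with near-zero curl is a source.

source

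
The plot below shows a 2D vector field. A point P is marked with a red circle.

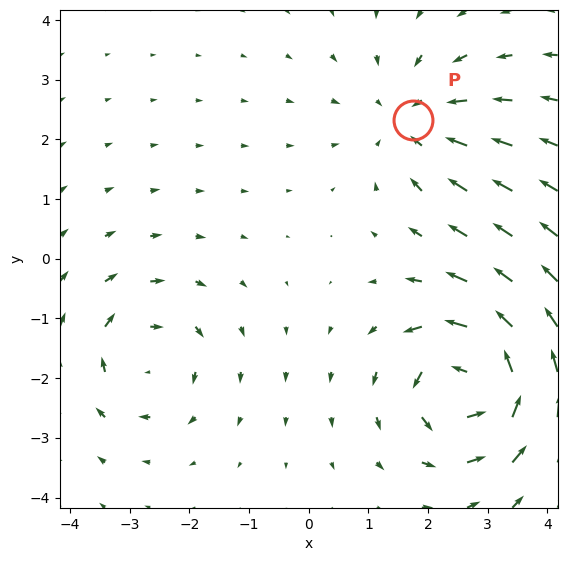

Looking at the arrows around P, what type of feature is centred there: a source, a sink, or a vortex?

At P (1.7, 2.3) the arrows converge inward. Divergence about -3, curl ≈0 — negative divergence with near-zero curl is a sink.

sink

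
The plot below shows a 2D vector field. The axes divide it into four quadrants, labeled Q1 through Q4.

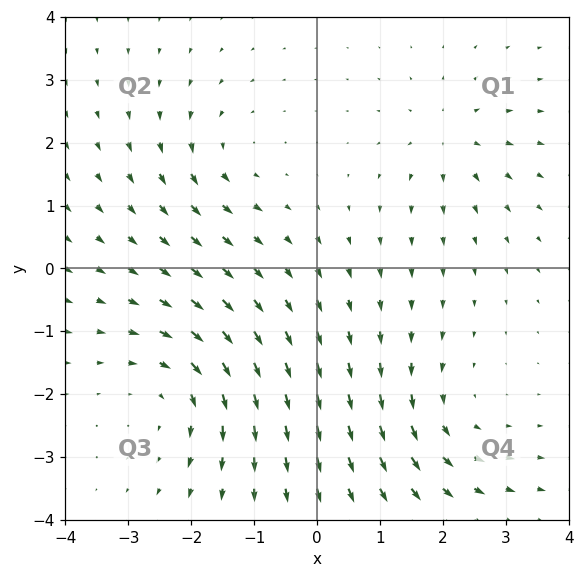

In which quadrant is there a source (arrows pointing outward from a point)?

The source sits at approximately (2.1, 2.1), which lies in quadrant Q1. The divergence there is about +4, positive as expected for a source.

Q1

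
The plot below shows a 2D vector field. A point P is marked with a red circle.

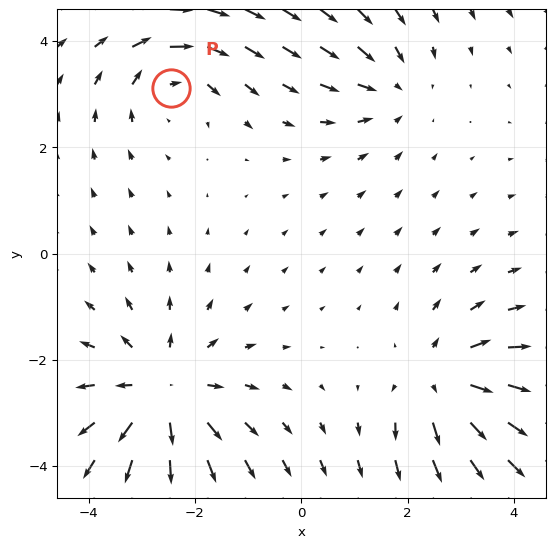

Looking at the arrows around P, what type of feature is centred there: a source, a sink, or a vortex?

At P (-2.4, 3.1) the arrows circulate clockwise. Divergence ≈0, curl about -3 — near-zero divergence with nonzero curl is a vortex.

vortex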